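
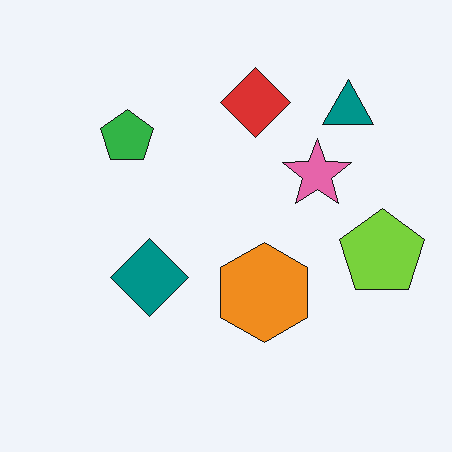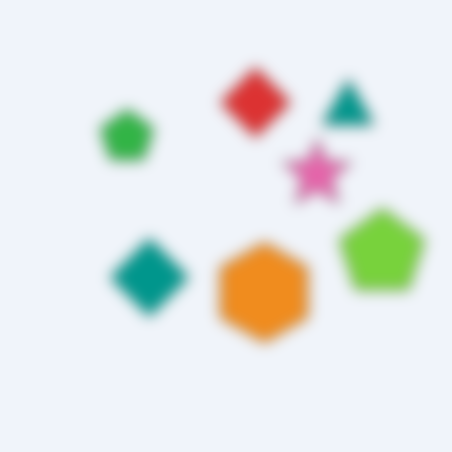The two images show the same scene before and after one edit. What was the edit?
The second image is the first heavily blurred.

Shape edges and outlines are uniformly softened across the whole image.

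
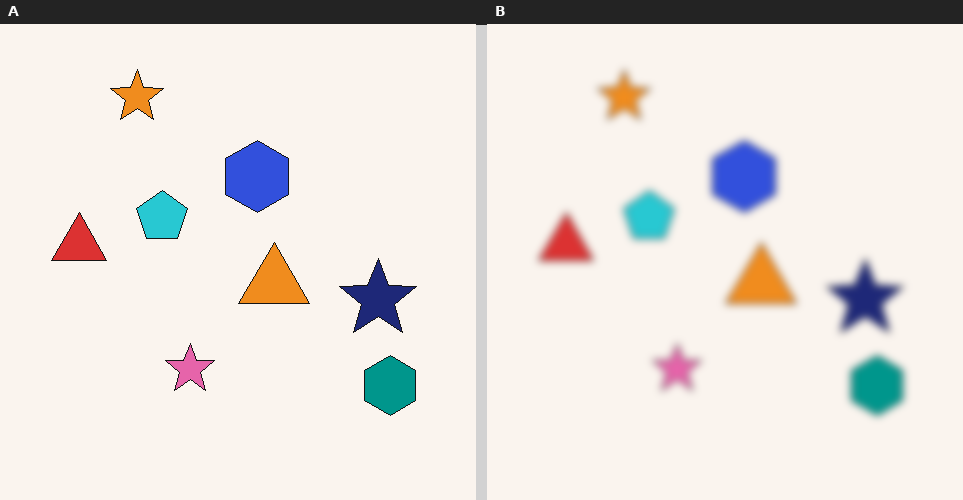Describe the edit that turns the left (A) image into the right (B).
It was moderately blurred.

Shape edges and outlines are uniformly softened across the whole image.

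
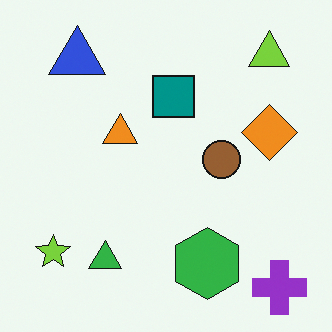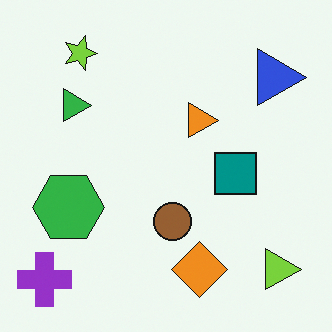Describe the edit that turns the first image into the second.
The second image is the first rotated 90° clockwise.

The purple cross sits in the bottom-right of the first image and the bottom-left of the second — consistent with a whole-image 90° clockwise rotation.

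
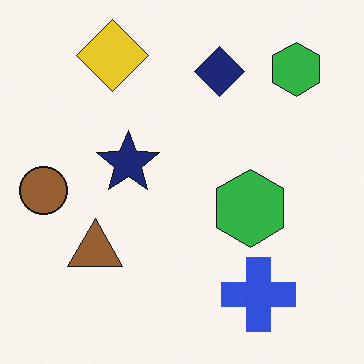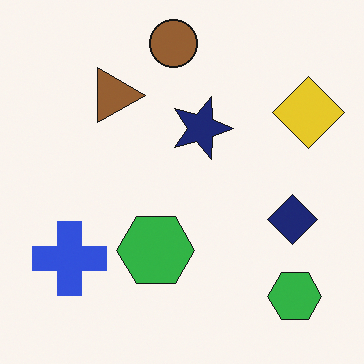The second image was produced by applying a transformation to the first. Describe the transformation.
This is the original image rotated 90° clockwise.

The yellow diamond sits in the top-left of the first image and the top-right of the second — consistent with a whole-image 90° clockwise rotation.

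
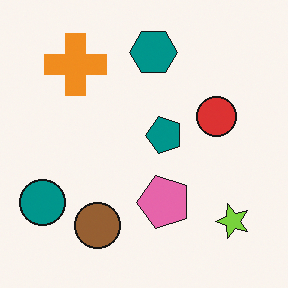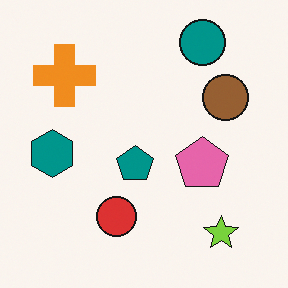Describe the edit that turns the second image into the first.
This is the original image transposed (reflected across the top-left ↔ bottom-right diagonal).

Shapes have swapped their row and column positions — what was in the top-right is now in the bottom-left — a diagonal reflection.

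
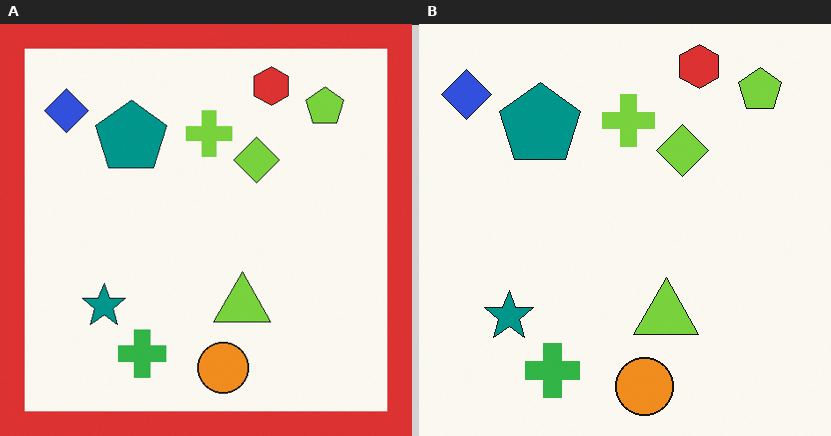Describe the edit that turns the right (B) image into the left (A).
The left (A) image is the right (B) framed with a red border.

A solid red frame runs around the edge of the left (A) image, with the content slightly shrunk inside it.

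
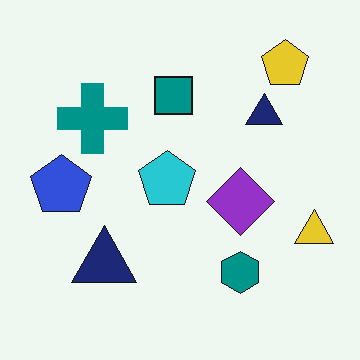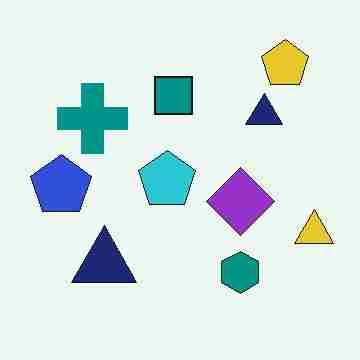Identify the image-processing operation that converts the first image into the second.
The image was degraded with heavy JPEG compression.

Blocky 8×8 compression artifacts appear around shape edges and the flat background shows ringing — characteristic JPEG degradation.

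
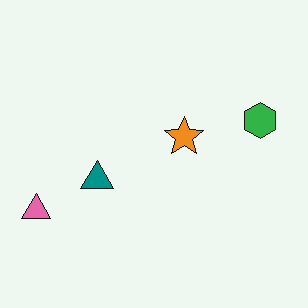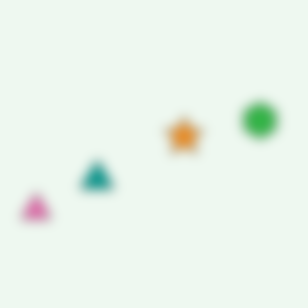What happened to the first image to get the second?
It was heavily blurred.

Shape edges and outlines are uniformly softened across the whole image.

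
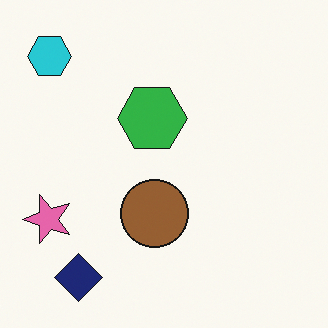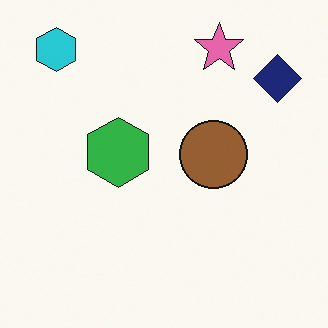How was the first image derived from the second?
The first image is the second transposed (reflected across the top-left ↔ bottom-right diagonal).

Shapes have swapped their row and column positions — what was in the top-right is now in the bottom-left — a diagonal reflection.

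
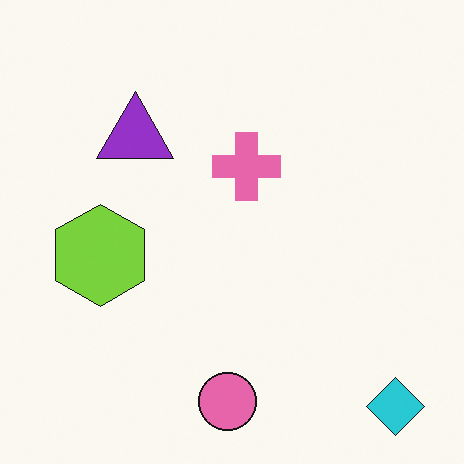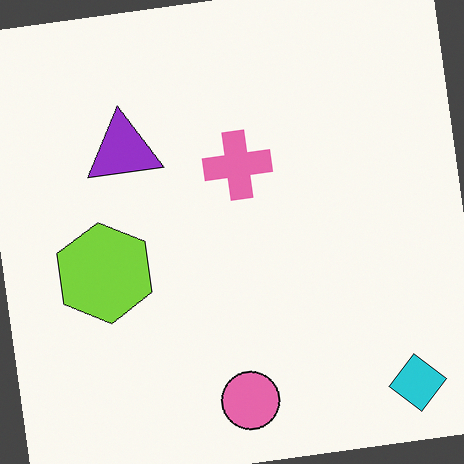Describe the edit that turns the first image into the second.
The transformation is: rotated counter-clockwise by a small amount.

Every shape is tilted by the same angle and the image corners show triangular fill wedges — a whole-image rotation by a non-right angle.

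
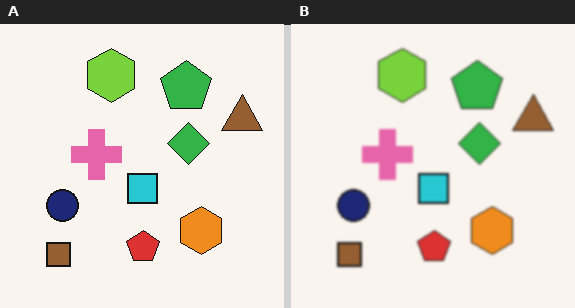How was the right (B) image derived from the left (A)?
The right (B) image is the left (A) lightly blurred.

Shape edges and outlines are uniformly softened across the whole image.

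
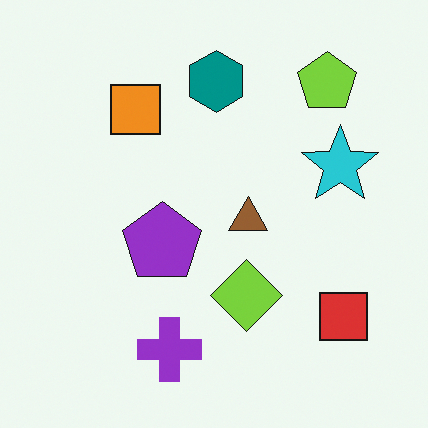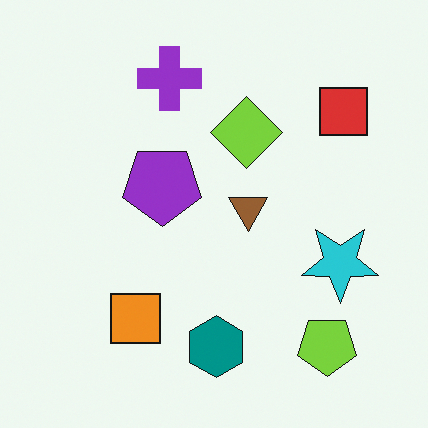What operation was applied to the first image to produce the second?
This is the original image flipped vertically (top ↔ bottom).

The purple cross is in the bottom of the first image and the top of the second — shapes on opposite sides of the horizontal midline have swapped in a mirror flip.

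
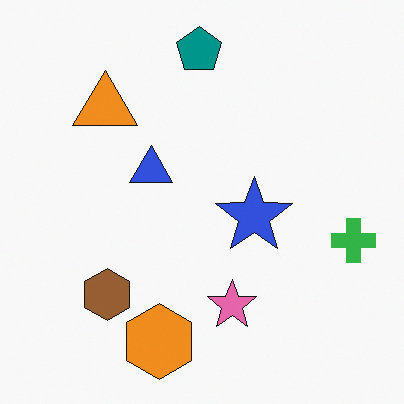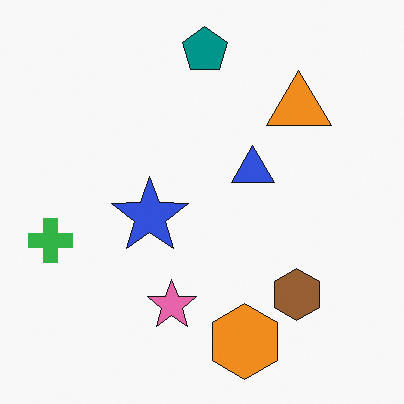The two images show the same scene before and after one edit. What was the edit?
The second image is the first flipped horizontally (left ↔ right).

The green cross is in the right of the first image and the left of the second — shapes on opposite sides of the vertical midline have swapped in a mirror flip.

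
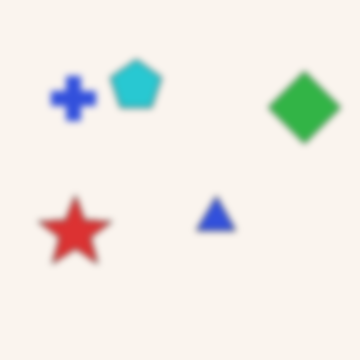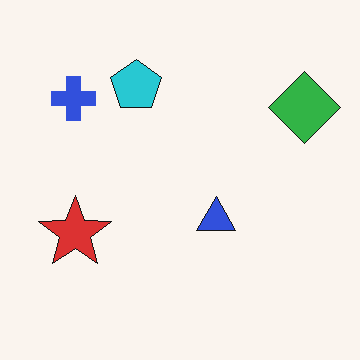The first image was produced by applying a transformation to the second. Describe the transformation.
Moderately blurred.

Shape edges and outlines are uniformly softened across the whole image.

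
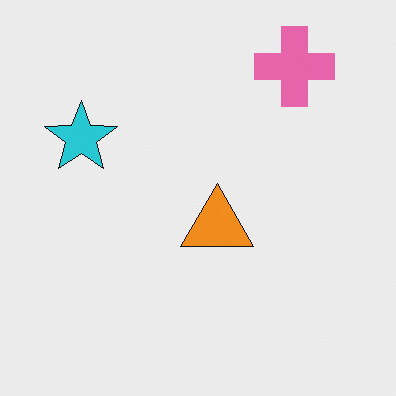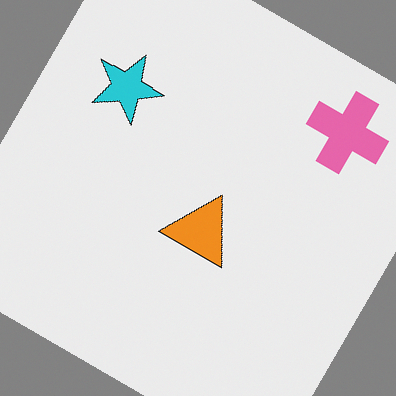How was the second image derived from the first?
The transformation is: rotated clockwise by a large amount — several tens of degrees.

Every shape is tilted by the same angle and the image corners show triangular fill wedges — a whole-image rotation by a non-right angle.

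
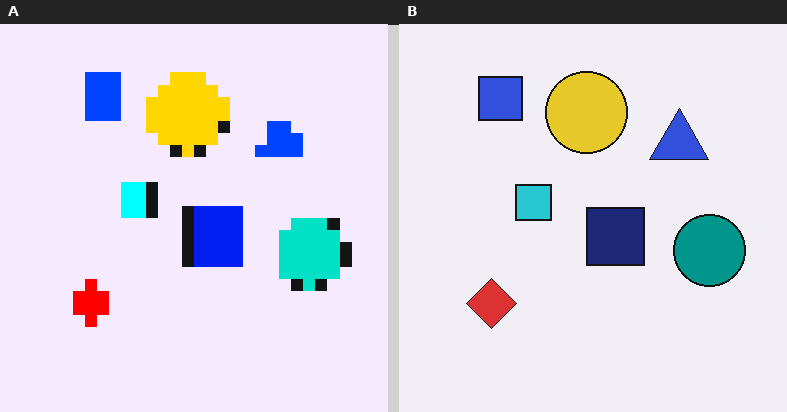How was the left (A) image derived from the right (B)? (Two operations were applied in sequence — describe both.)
Heavily oversaturated, then coarsely pixelated.

All colors are more vivid — a global saturation change. Shapes are reduced to large square blocks; fine edges and outlines are lost — a downscale-then-upscale (mosaic) effect.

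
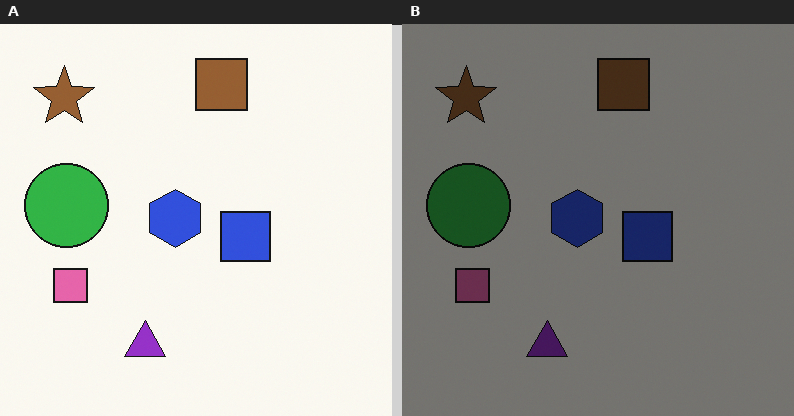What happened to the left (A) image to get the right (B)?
This is the original image noticeably darkened.

Every pixel — background and shapes alike — is uniformly darkened.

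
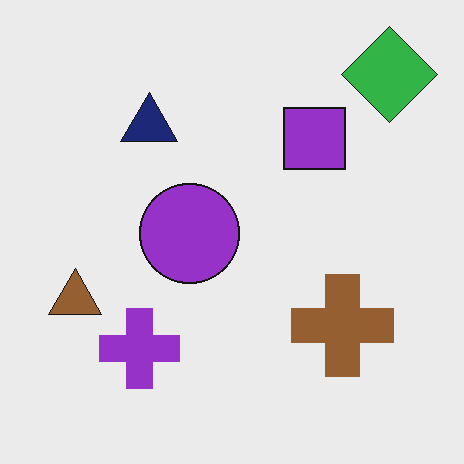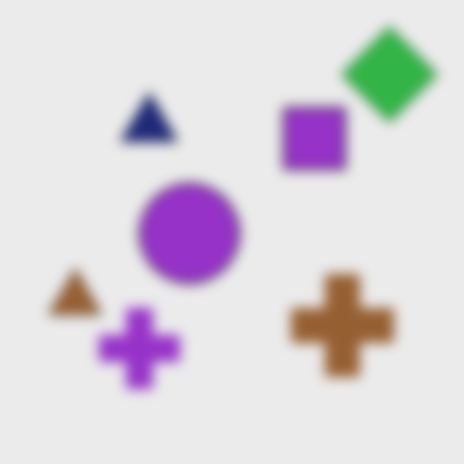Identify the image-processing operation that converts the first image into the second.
This is the original image heavily blurred.

Shape edges and outlines are uniformly softened across the whole image.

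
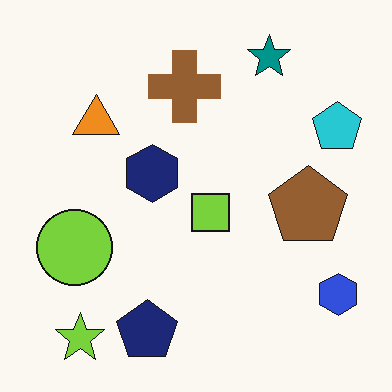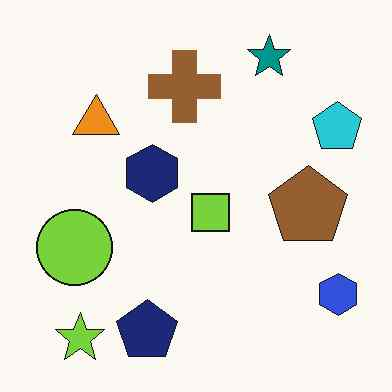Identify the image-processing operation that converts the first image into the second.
The image was JPEG-compressed with visible artifacts.

Blocky 8×8 compression artifacts appear around shape edges and the flat background shows ringing — characteristic JPEG degradation.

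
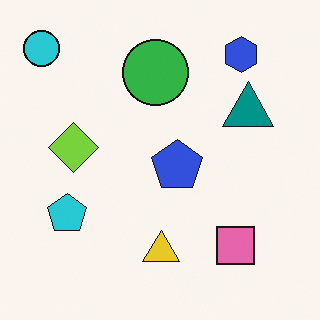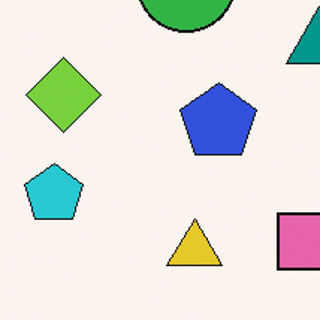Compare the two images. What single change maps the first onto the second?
The transformation is: cropped slightly and scaled back up.

The visible shapes are larger and the field of view is narrower; shapes near the original edges may be partly or wholly outside the frame — a crop-and-rescale.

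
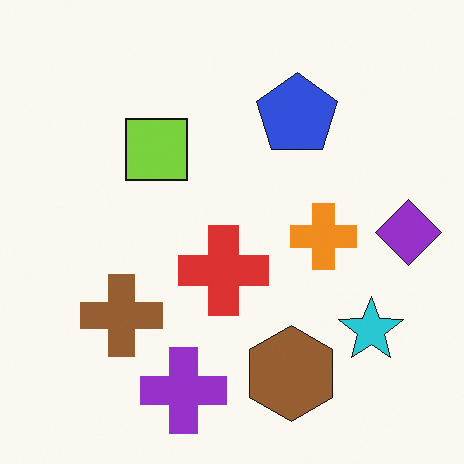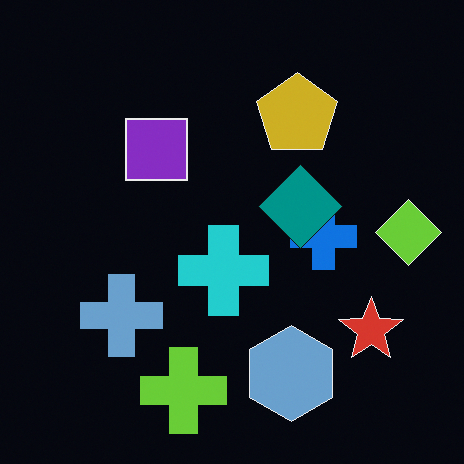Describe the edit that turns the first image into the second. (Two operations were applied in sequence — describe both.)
The second image is the first color-inverted (negative), then overlaid with an additional teal diamond.

The light background has become dark and every shape's color is its complement — a photographic negative. A teal diamond appears in the second image that is absent from the first.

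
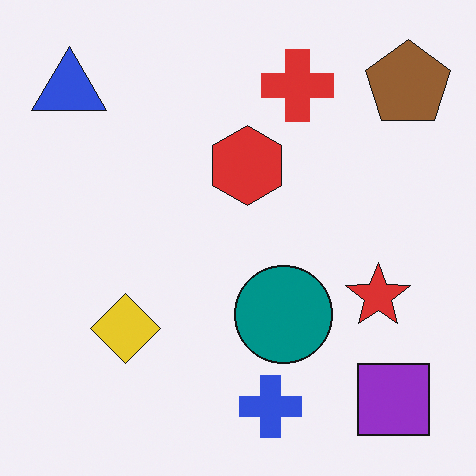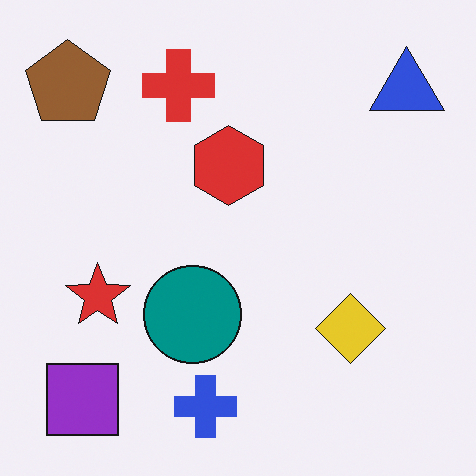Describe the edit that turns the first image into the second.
Flipped horizontally (left ↔ right).

The brown pentagon is in the top-right of the first image and the top-left of the second — shapes on opposite sides of the vertical midline have swapped in a mirror flip.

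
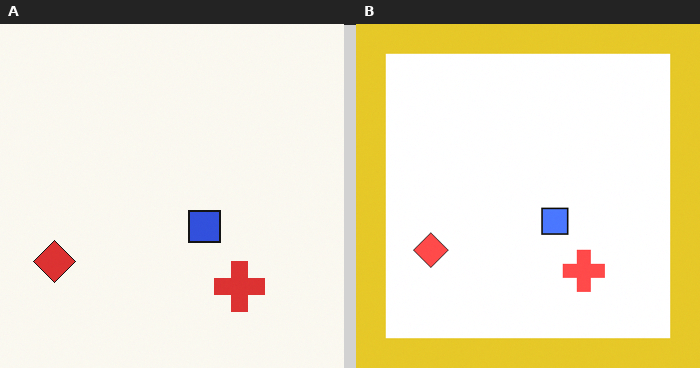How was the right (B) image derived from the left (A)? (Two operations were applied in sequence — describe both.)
The transformation is: substantially brightened, then framed with a yellow border.

Every pixel — background and shapes alike — is uniformly brightened. A solid yellow frame runs around the edge of the right (B) image, with the content slightly shrunk inside it.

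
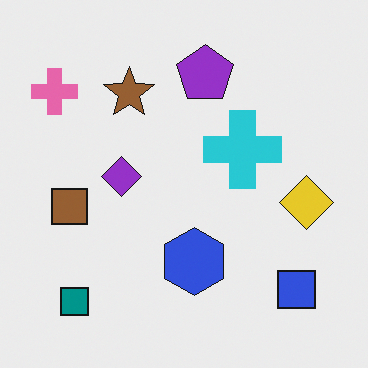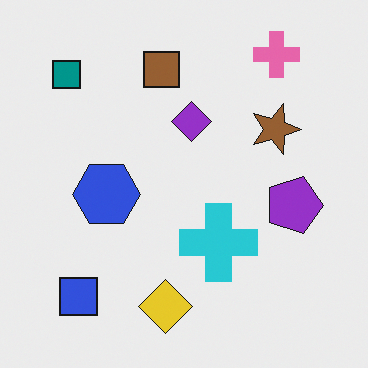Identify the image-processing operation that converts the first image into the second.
The transformation is: rotated 90° clockwise.

The teal square sits in the bottom-left of the first image and the top-left of the second — consistent with a whole-image 90° clockwise rotation.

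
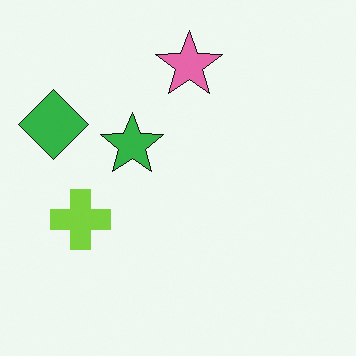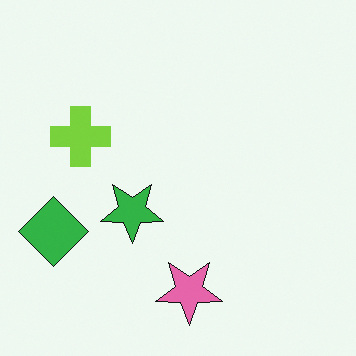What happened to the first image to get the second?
This is the original image flipped vertically (top ↔ bottom).

The pink star is in the top of the first image and the bottom of the second — shapes on opposite sides of the horizontal midline have swapped in a mirror flip.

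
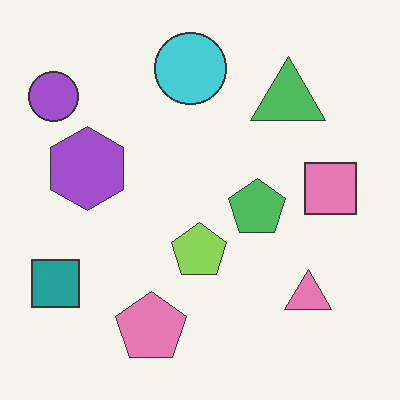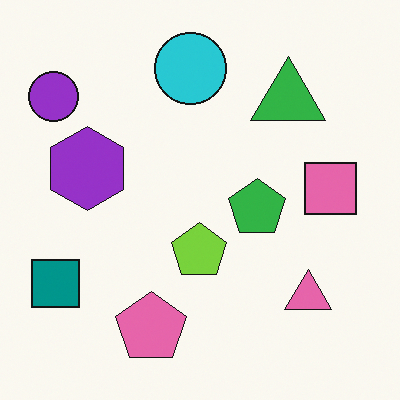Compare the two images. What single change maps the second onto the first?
The first image is the second given slightly reduced contrast.

Tones are pushed toward mid-grey across the whole image — a global contrast change.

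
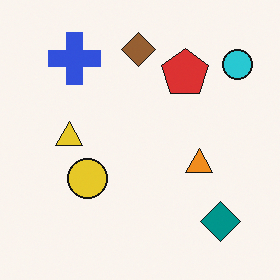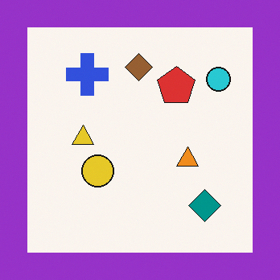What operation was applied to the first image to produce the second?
The transformation is: framed with a purple border.

A solid purple frame runs around the edge of the second image, with the content slightly shrunk inside it.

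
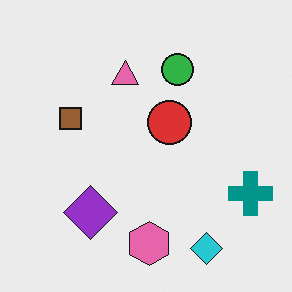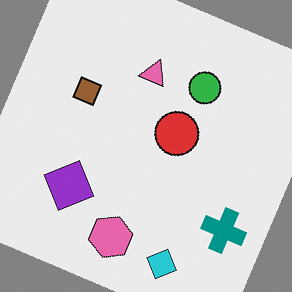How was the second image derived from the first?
Rotated clockwise by a moderate amount.

Every shape is tilted by the same angle and the image corners show triangular fill wedges — a whole-image rotation by a non-right angle.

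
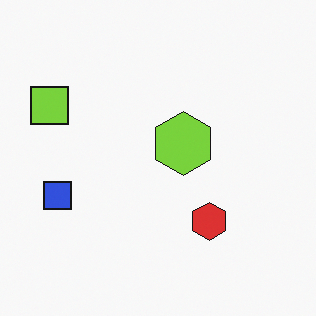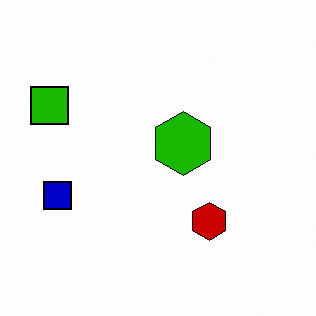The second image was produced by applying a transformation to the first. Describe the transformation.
The transformation is: boosted in contrast.

Tones are pushed away from mid-grey across the whole image — a global contrast change.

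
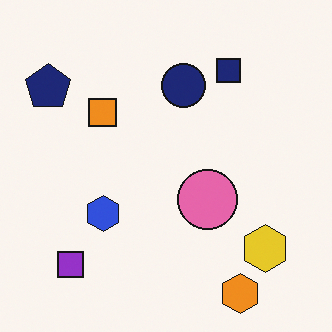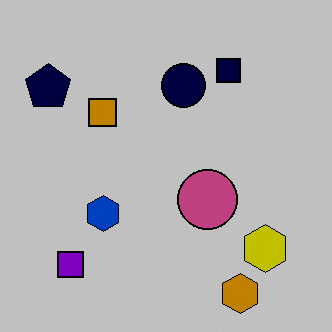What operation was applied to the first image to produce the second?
The second image is the first heavily posterized to just a handful of flat colors.

Each flat color has snapped to a coarser quantized level — most visibly, the near-white background has dropped to a flat grey.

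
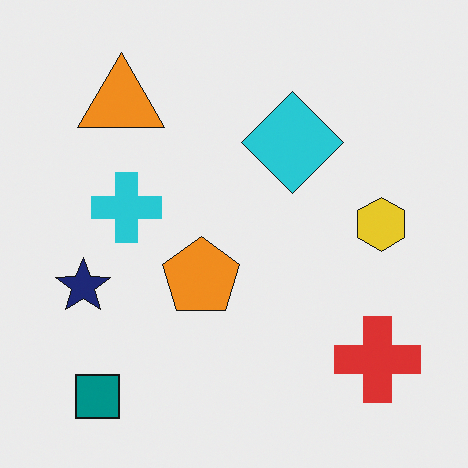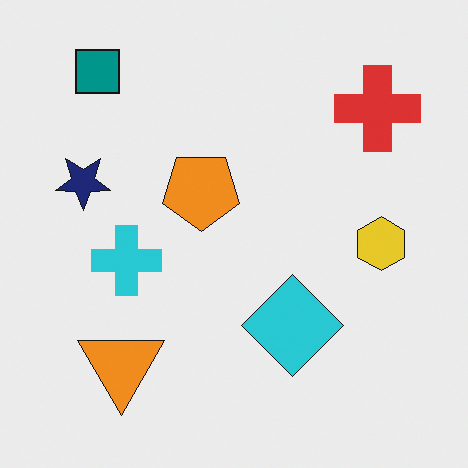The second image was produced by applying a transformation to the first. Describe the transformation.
It was flipped vertically (top ↔ bottom).

The teal square is in the bottom-left of the first image and the top-left of the second — shapes on opposite sides of the horizontal midline have swapped in a mirror flip.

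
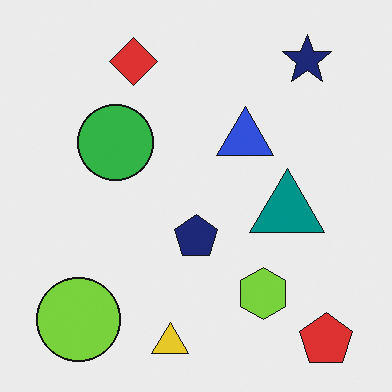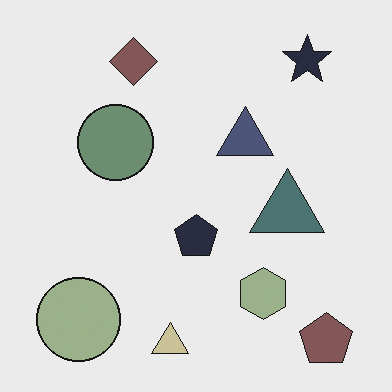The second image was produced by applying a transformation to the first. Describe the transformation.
The transformation is: made much more muted (saturation change).

All colors are more muted and greyish — a global saturation change.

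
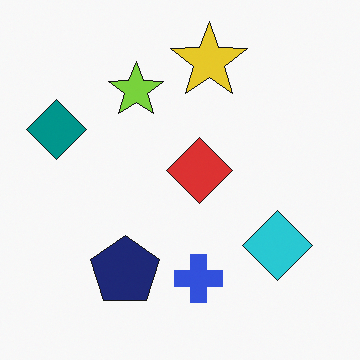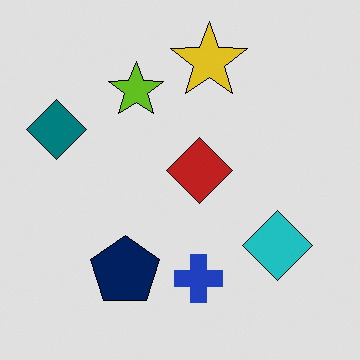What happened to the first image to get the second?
Moderately posterized.

Each flat color has snapped to a coarser quantized level — most visibly, the near-white background has dropped to a flat grey.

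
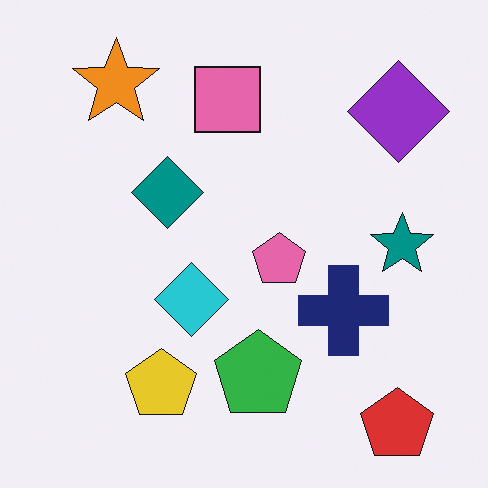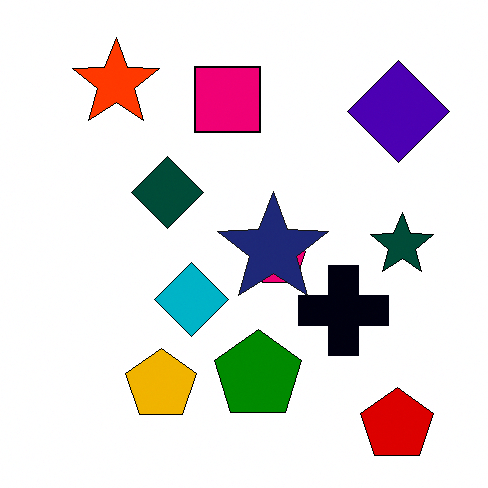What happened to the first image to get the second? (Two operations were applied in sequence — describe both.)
The image was boosted in contrast, then overlaid with an additional navy star.

Tones are pushed away from mid-grey across the whole image — a global contrast change. A navy star appears in the second image that is absent from the first.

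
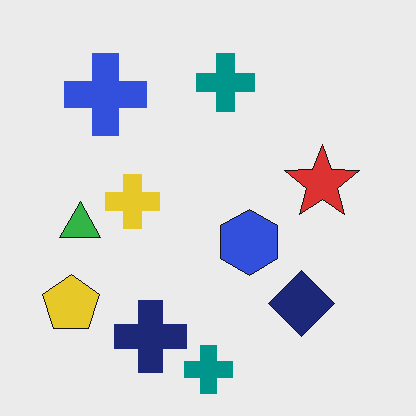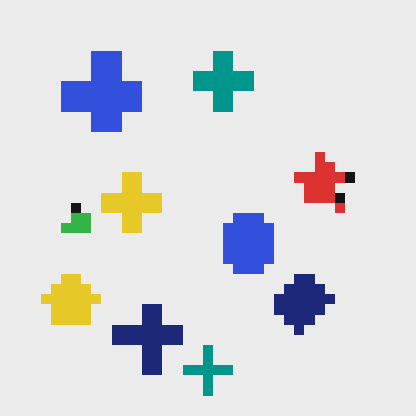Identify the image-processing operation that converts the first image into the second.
It was coarsely pixelated.

Shapes are reduced to large square blocks; fine edges and outlines are lost — a downscale-then-upscale (mosaic) effect.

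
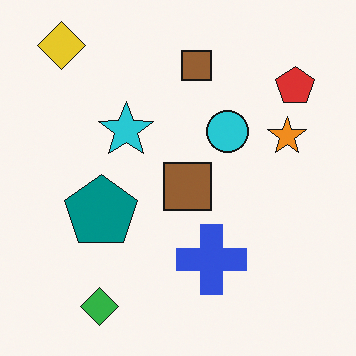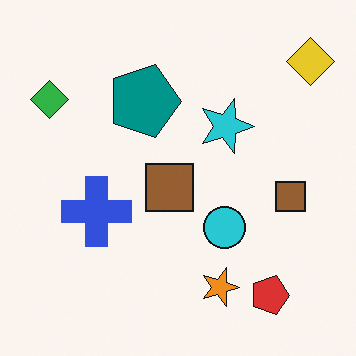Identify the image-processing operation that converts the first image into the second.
The second image is the first rotated 90° clockwise.

The yellow diamond sits in the top-left of the first image and the top-right of the second — consistent with a whole-image 90° clockwise rotation.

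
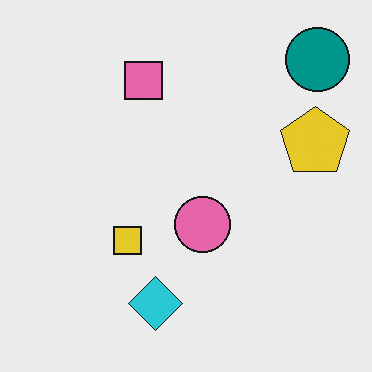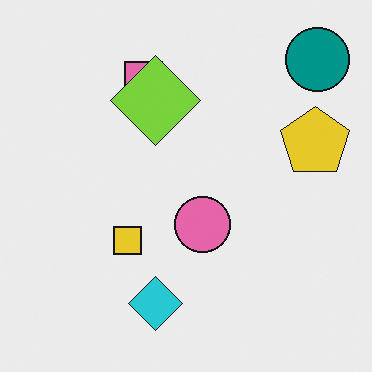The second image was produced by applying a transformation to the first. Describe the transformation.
Overlaid with an additional lime diamond.

A lime diamond appears in the second image that is absent from the first.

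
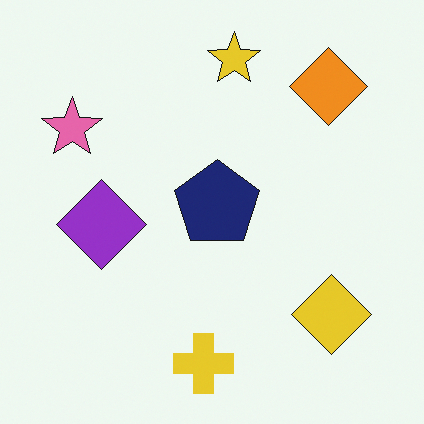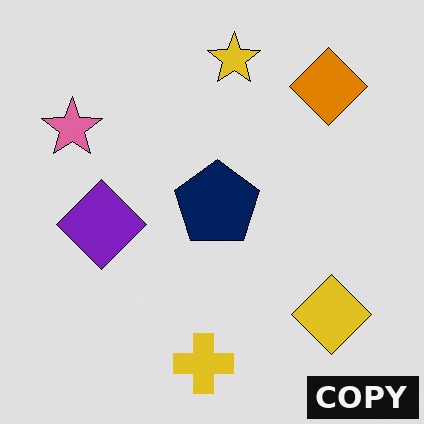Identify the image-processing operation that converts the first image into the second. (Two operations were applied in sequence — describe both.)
It was moderately posterized, then watermarked with the text "COPY" in the lower-right corner.

Each flat color has snapped to a coarser quantized level — most visibly, the near-white background has dropped to a flat grey. A dark label reading "COPY" appears in the lower-right corner.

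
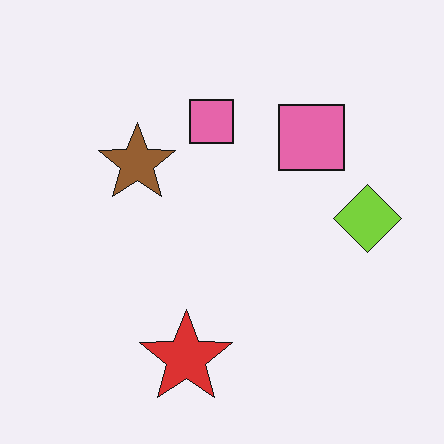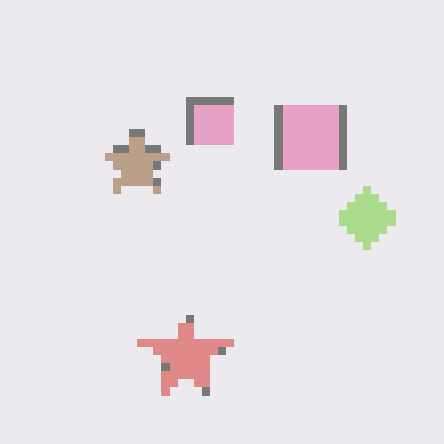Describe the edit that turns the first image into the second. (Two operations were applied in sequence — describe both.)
The image was pixelated into visible square blocks, then washed out (contrast reduced).

Shapes are reduced to large square blocks; fine edges and outlines are lost — a downscale-then-upscale (mosaic) effect. Tones are pushed toward mid-grey across the whole image — a global contrast change.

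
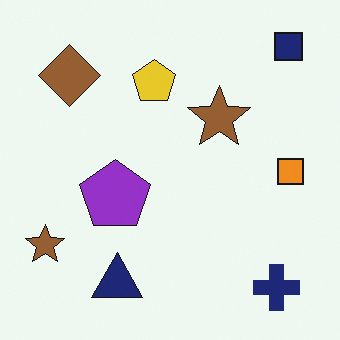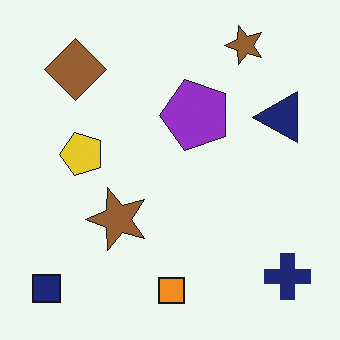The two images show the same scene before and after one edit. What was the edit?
Transposed (reflected across the top-left ↔ bottom-right diagonal).

Shapes have swapped their row and column positions — what was in the top-right is now in the bottom-left — a diagonal reflection.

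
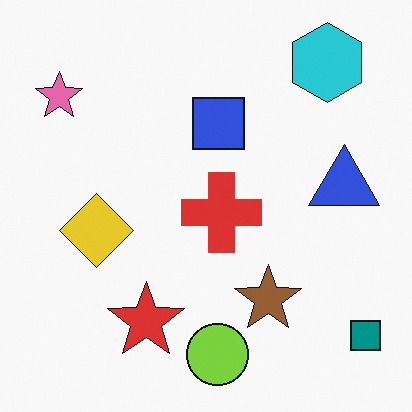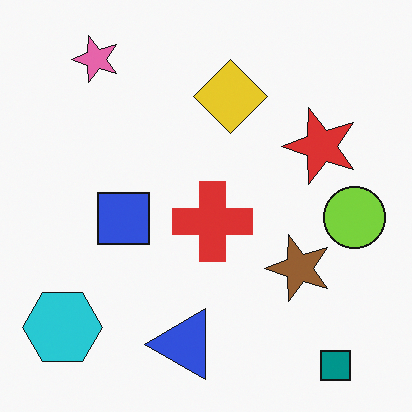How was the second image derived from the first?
It was transposed (reflected across the top-left ↔ bottom-right diagonal).

Shapes have swapped their row and column positions — what was in the top-right is now in the bottom-left — a diagonal reflection.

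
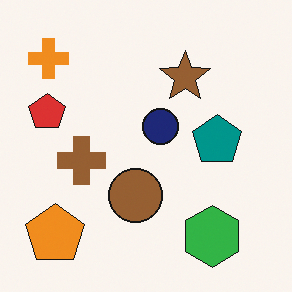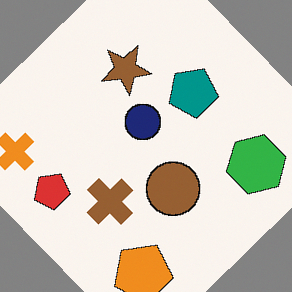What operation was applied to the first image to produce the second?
The transformation is: rotated counter-clockwise by a large amount — several tens of degrees.

Every shape is tilted by the same angle and the image corners show triangular fill wedges — a whole-image rotation by a non-right angle.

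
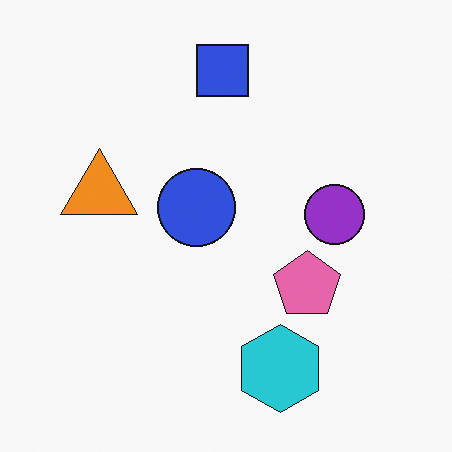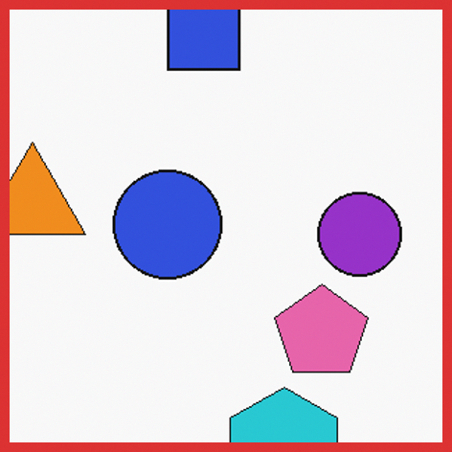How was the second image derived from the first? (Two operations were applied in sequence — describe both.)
This is the original image cropped slightly and scaled back up, then framed with a red border.

The visible shapes are larger and the field of view is narrower; shapes near the original edges may be partly or wholly outside the frame — a crop-and-rescale. A solid red frame runs around the edge of the second image, with the content slightly shrunk inside it.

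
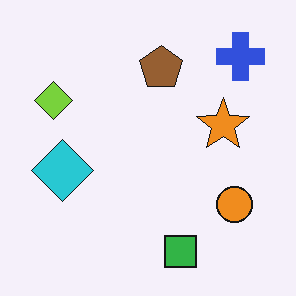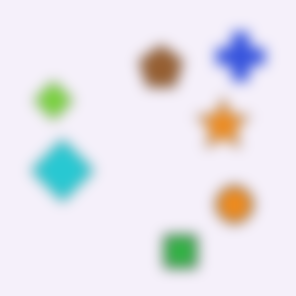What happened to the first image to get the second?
Strongly gaussian-blurred.

Shape edges and outlines are uniformly softened across the whole image.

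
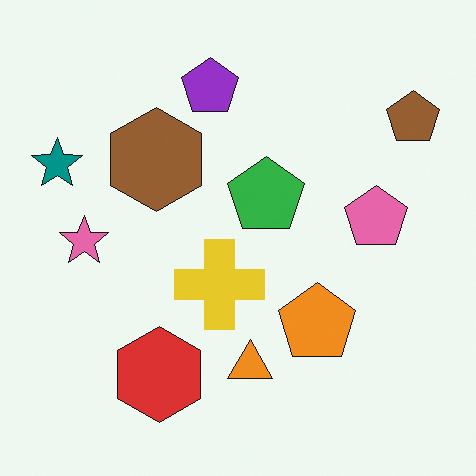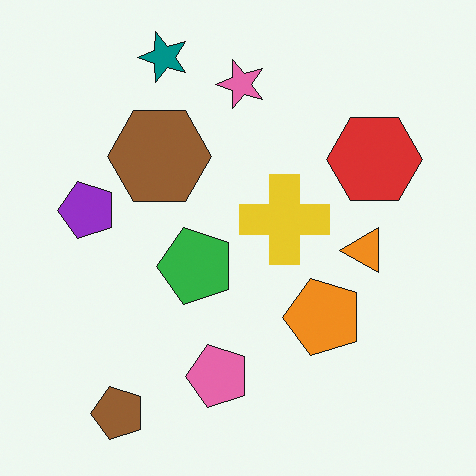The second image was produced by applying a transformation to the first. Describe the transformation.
Transposed (reflected across the top-left ↔ bottom-right diagonal).

Shapes have swapped their row and column positions — what was in the top-right is now in the bottom-left — a diagonal reflection.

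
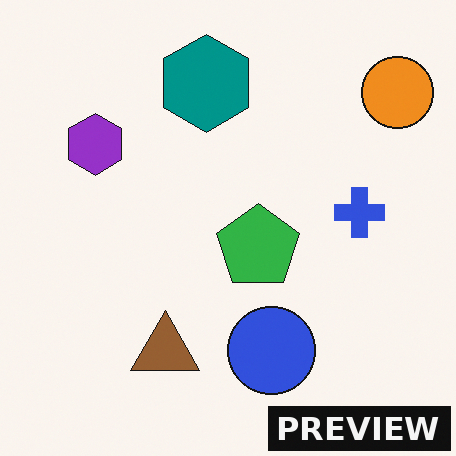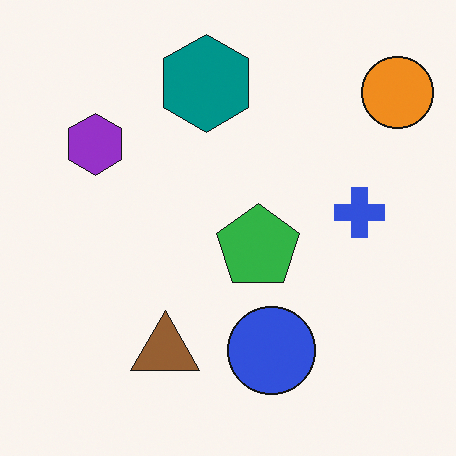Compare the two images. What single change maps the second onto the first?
The first image is the second watermarked with the text "PREVIEW" in the lower-right corner.

A dark label reading "PREVIEW" appears in the lower-right corner.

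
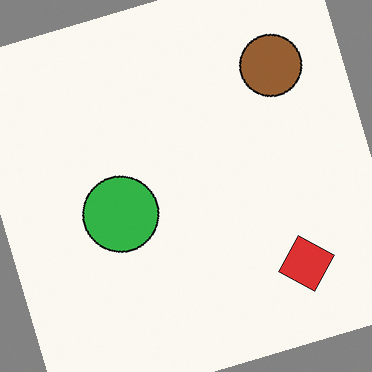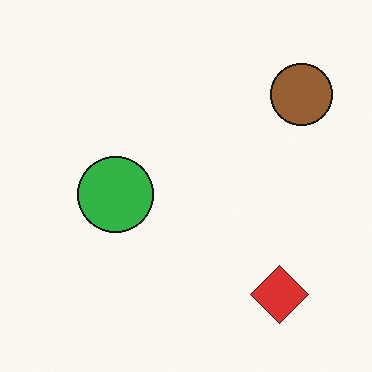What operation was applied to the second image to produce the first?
The transformation is: rotated counter-clockwise by a clearly visible amount.

Every shape is tilted by the same angle and the image corners show triangular fill wedges — a whole-image rotation by a non-right angle.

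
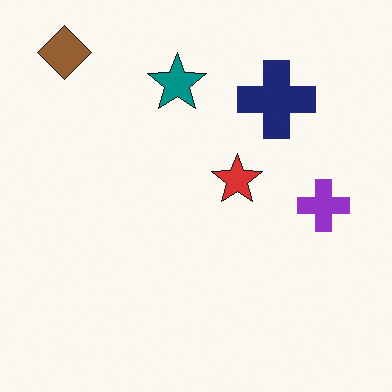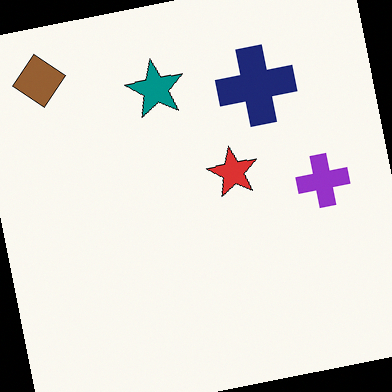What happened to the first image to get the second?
This is the original image rotated counter-clockwise by a few degrees.

Every shape is tilted by the same angle and the image corners show triangular fill wedges — a whole-image rotation by a non-right angle.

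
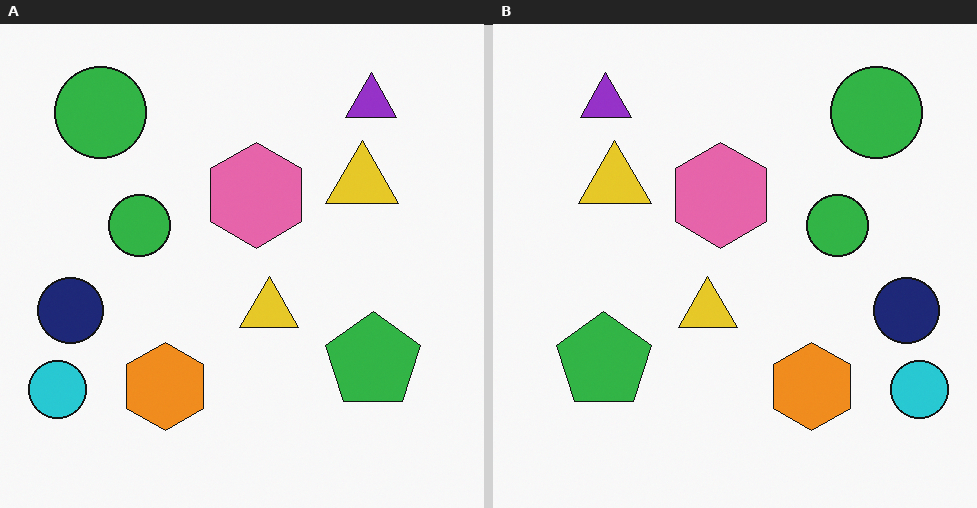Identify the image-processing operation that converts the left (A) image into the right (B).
The transformation is: flipped horizontally (left ↔ right).

The cyan circle is in the bottom-left of the left (A) image and the bottom-right of the right (B) — shapes on opposite sides of the vertical midline have swapped in a mirror flip.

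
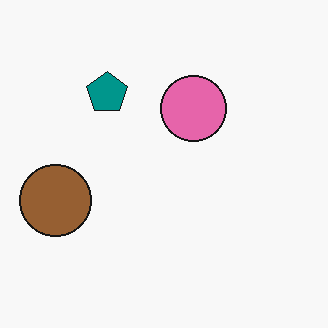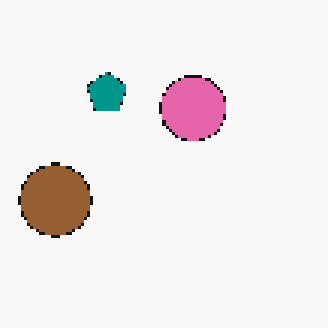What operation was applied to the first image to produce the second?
It was mildly pixelated.

Shapes are reduced to large square blocks; fine edges and outlines are lost — a downscale-then-upscale (mosaic) effect.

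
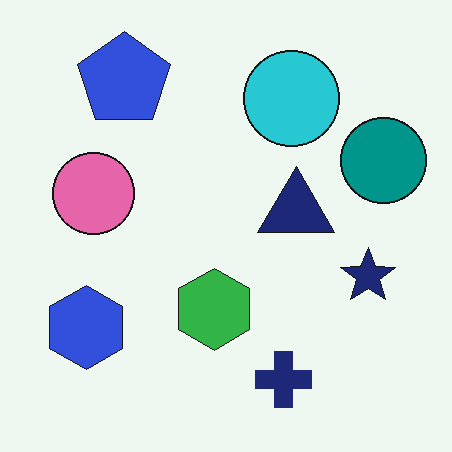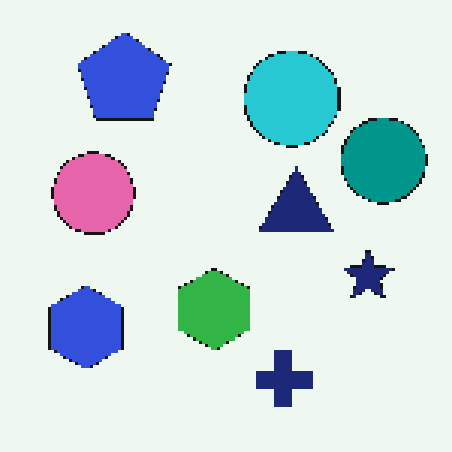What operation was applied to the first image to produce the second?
This is the original image lightly pixelated (a mild mosaic effect).

Shapes are reduced to large square blocks; fine edges and outlines are lost — a downscale-then-upscale (mosaic) effect.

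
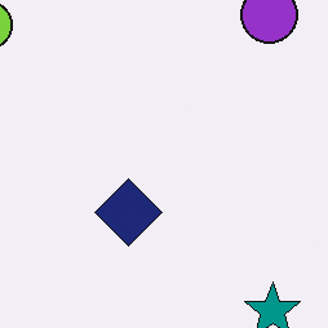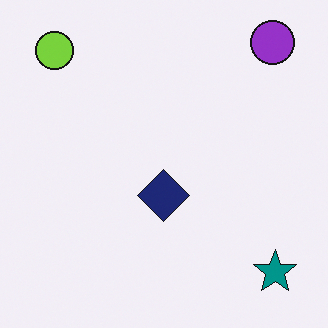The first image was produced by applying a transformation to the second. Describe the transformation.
The transformation is: cropped slightly and scaled back up.

The visible shapes are larger and the field of view is narrower; shapes near the original edges may be partly or wholly outside the frame — a crop-and-rescale.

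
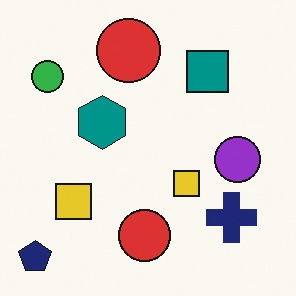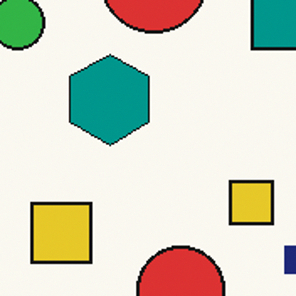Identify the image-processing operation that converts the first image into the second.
Cropped to a noticeably smaller region and rescaled.

The visible shapes are larger and the field of view is narrower; shapes near the original edges may be partly or wholly outside the frame — a crop-and-rescale.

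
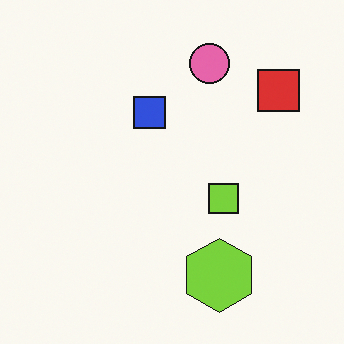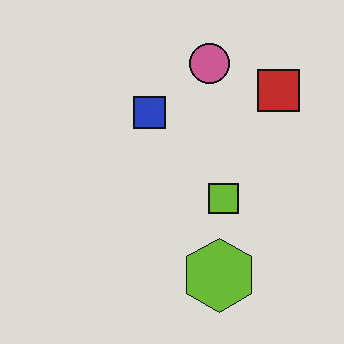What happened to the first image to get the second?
The second image is the first slightly darkened.

Every pixel — background and shapes alike — is uniformly darkened.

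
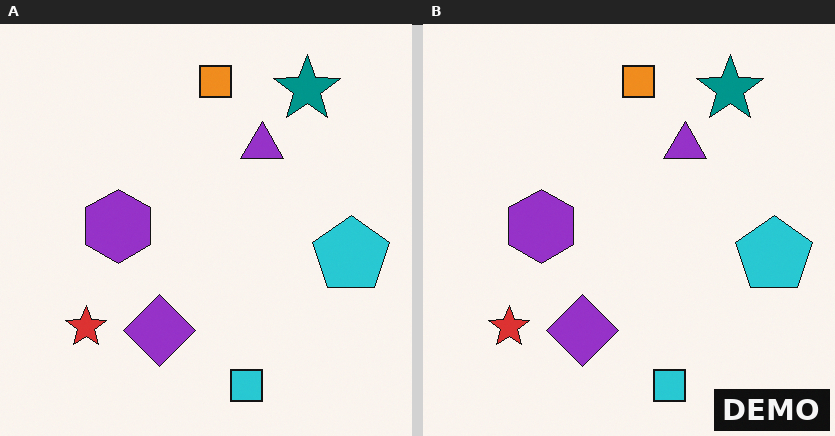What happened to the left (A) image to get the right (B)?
The transformation is: watermarked with the text "DEMO" in the lower-right corner.

A dark label reading "DEMO" appears in the lower-right corner.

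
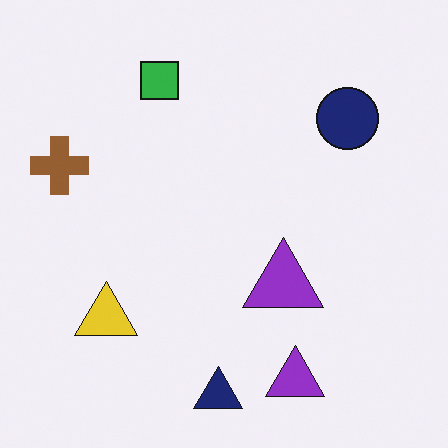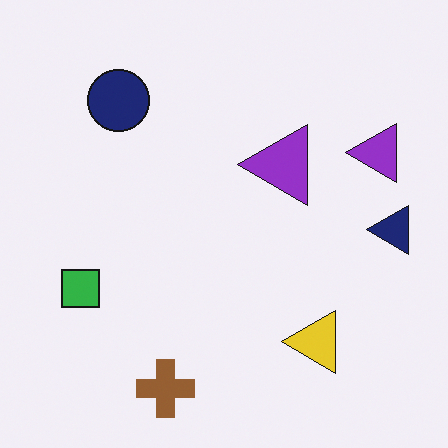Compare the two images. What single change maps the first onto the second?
It was rotated 90° counter-clockwise.

The brown cross sits in the left of the first image and the bottom of the second — consistent with a whole-image 90° counter-clockwise rotation.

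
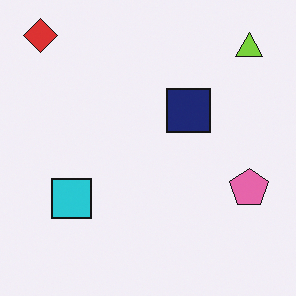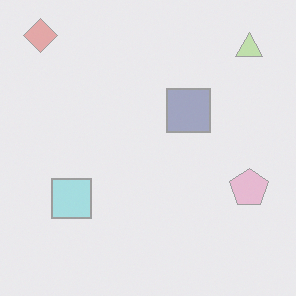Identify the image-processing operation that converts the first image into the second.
The image was washed out (contrast reduced).

Tones are pushed toward mid-grey across the whole image — a global contrast change.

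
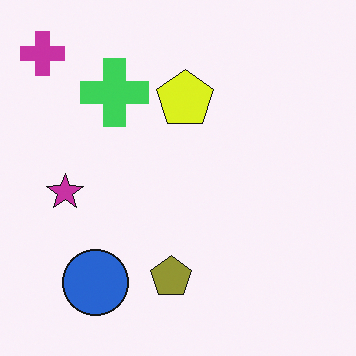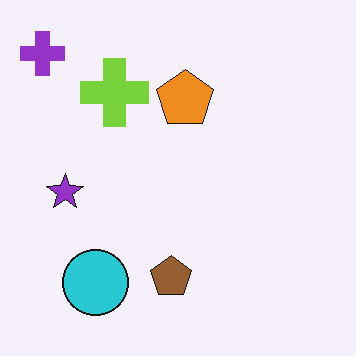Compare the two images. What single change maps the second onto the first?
The first image is the second hue-shifted by a small amount.

Every shape's color has rotated by the same amount around the hue wheel — a uniform hue shift.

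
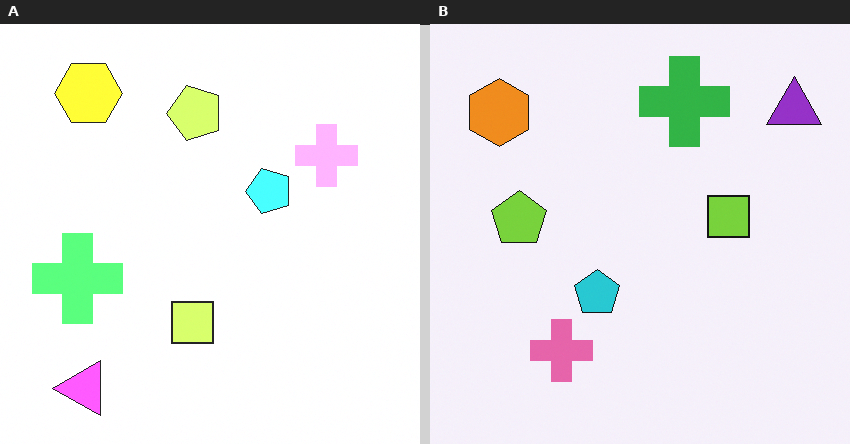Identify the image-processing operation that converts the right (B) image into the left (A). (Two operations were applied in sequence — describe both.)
The image was transposed (reflected across the top-left ↔ bottom-right diagonal), then substantially brightened.

Shapes have swapped their row and column positions — what was in the top-right is now in the bottom-left — a diagonal reflection. Every pixel — background and shapes alike — is uniformly brightened.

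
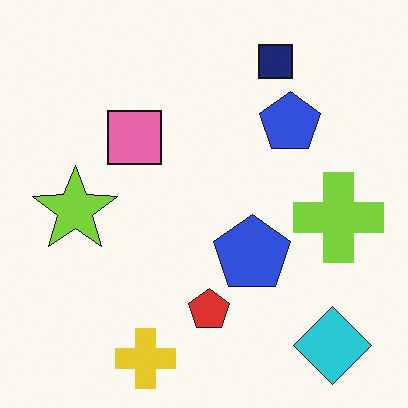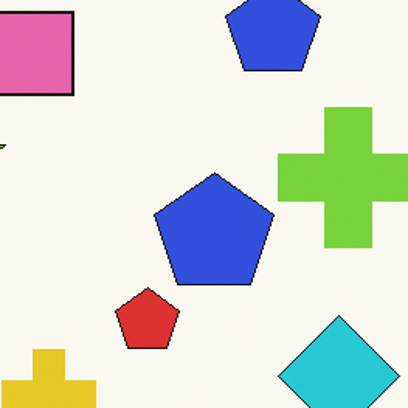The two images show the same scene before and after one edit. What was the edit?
The transformation is: cropped slightly and scaled back up.

The visible shapes are larger and the field of view is narrower; shapes near the original edges may be partly or wholly outside the frame — a crop-and-rescale.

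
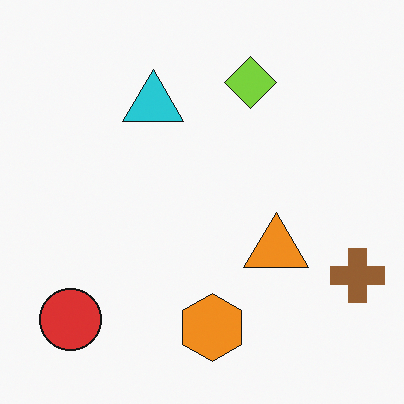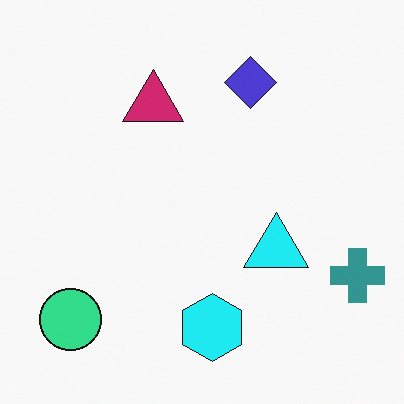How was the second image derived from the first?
The second image is the first hue-shifted by a moderate amount.

Every shape's color has rotated by the same amount around the hue wheel — a uniform hue shift.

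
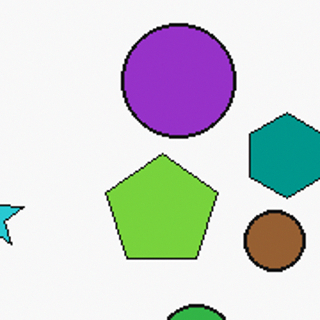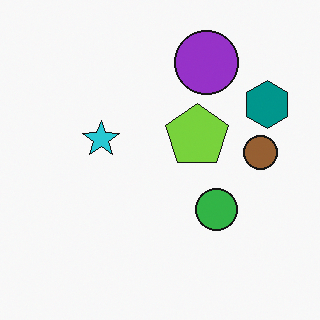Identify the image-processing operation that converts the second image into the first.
Cropped tightly and scaled back up.

The visible shapes are larger and the field of view is narrower; shapes near the original edges may be partly or wholly outside the frame — a crop-and-rescale.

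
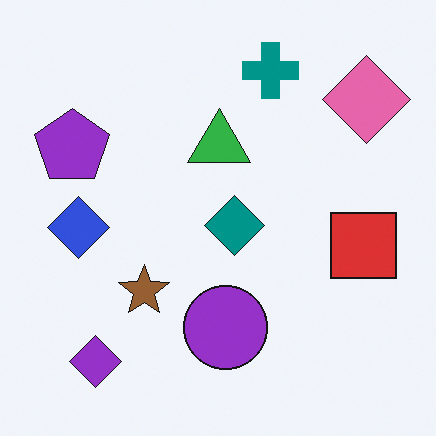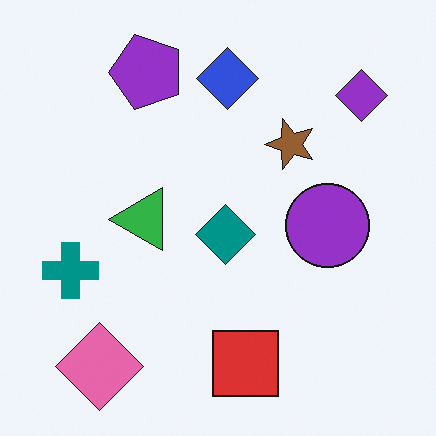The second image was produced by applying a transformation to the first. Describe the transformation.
Transposed (reflected across the top-left ↔ bottom-right diagonal).

Shapes have swapped their row and column positions — what was in the top-right is now in the bottom-left — a diagonal reflection.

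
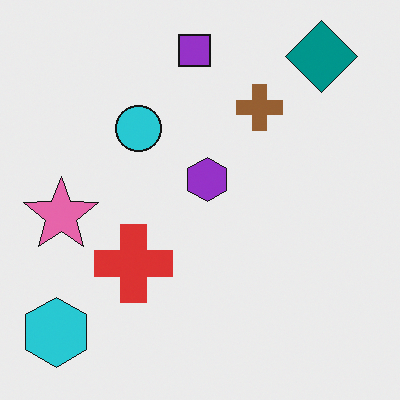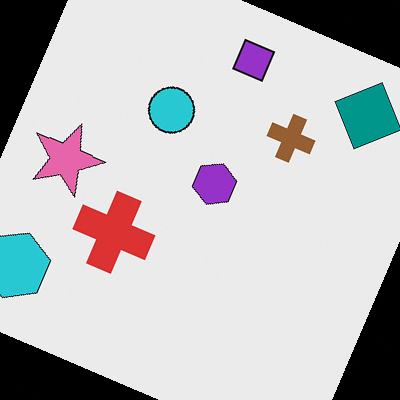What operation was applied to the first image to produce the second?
This is the original image rotated clockwise by a moderate amount.

Every shape is tilted by the same angle and the image corners show triangular fill wedges — a whole-image rotation by a non-right angle.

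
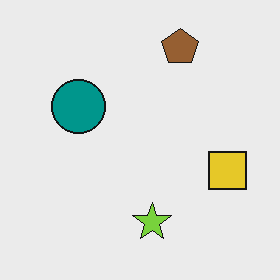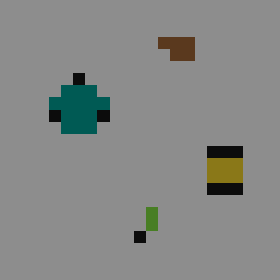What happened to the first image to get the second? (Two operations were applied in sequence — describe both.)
The transformation is: darkened a lot, then coarsely pixelated.

Every pixel — background and shapes alike — is uniformly darkened. Shapes are reduced to large square blocks; fine edges and outlines are lost — a downscale-then-upscale (mosaic) effect.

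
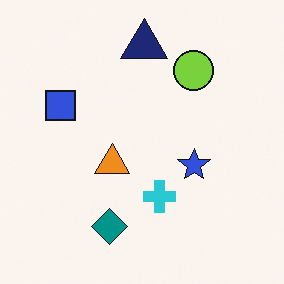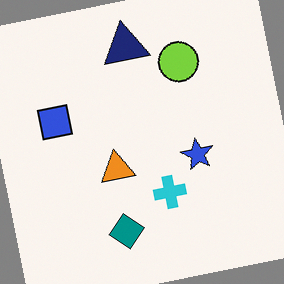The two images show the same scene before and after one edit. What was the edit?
The transformation is: rotated counter-clockwise by a slight angle.

Every shape is tilted by the same angle and the image corners show triangular fill wedges — a whole-image rotation by a non-right angle.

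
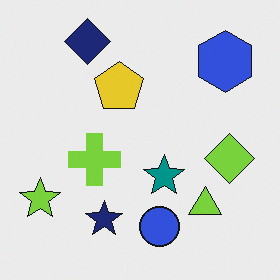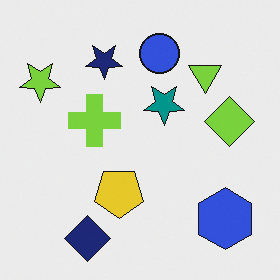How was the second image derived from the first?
The transformation is: flipped vertically (top ↔ bottom).

The navy diamond is in the top-left of the first image and the bottom-left of the second — shapes on opposite sides of the horizontal midline have swapped in a mirror flip.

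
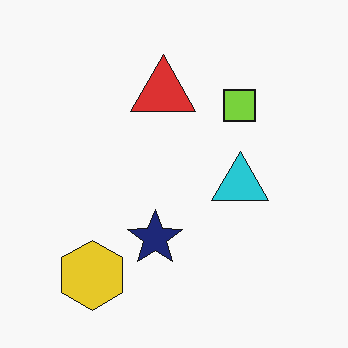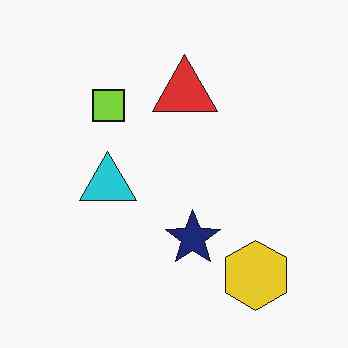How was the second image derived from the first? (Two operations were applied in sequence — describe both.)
It was flipped horizontally (left ↔ right), then JPEG-compressed with visible artifacts.

The yellow hexagon is in the bottom-left of the first image and the bottom-right of the second — shapes on opposite sides of the vertical midline have swapped in a mirror flip. Blocky 8×8 compression artifacts appear around shape edges and the flat background shows ringing — characteristic JPEG degradation.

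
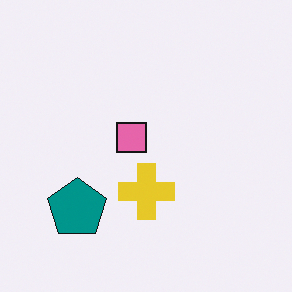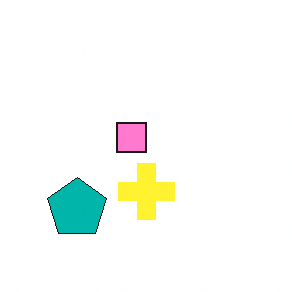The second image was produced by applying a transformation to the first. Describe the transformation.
Brightened a little.

Every pixel — background and shapes alike — is uniformly brightened.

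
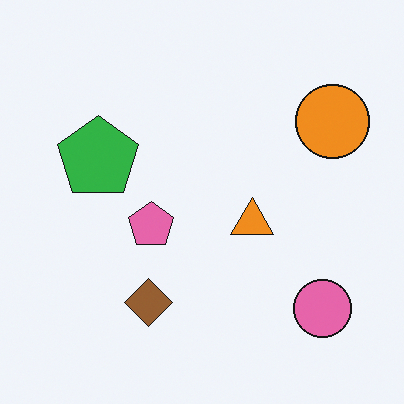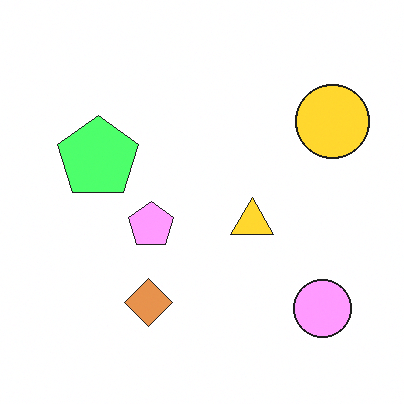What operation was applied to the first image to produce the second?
Noticeably brightened.

Every pixel — background and shapes alike — is uniformly brightened.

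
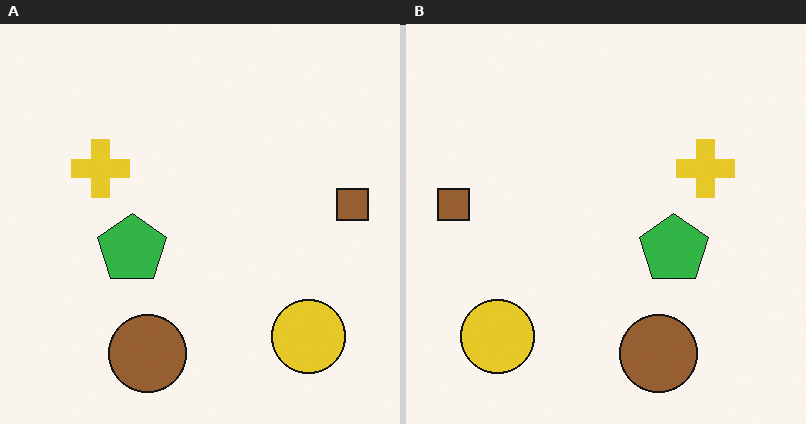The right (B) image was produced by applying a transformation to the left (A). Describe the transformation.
The transformation is: flipped horizontally (left ↔ right).

The brown square is in the right of the left (A) image and the left of the right (B) — shapes on opposite sides of the vertical midline have swapped in a mirror flip.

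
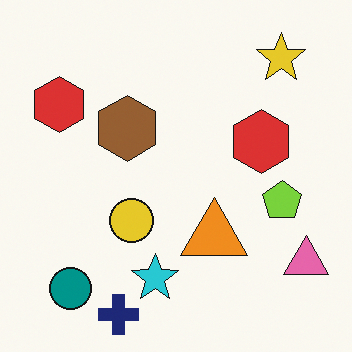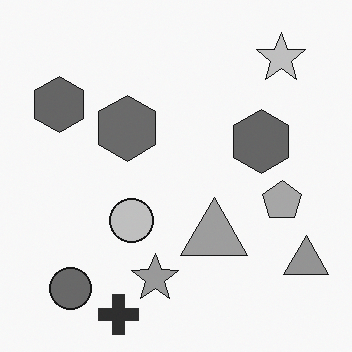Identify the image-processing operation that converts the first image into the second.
It was converted to grayscale.

All color is removed — every shape is now a shade of grey.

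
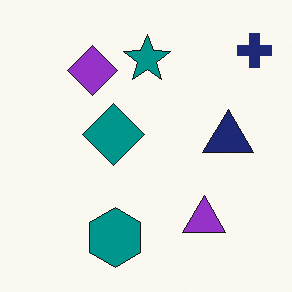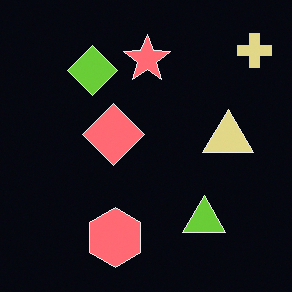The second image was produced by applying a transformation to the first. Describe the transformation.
It was color-inverted (negative).

The light background has become dark and every shape's color is its complement — a photographic negative.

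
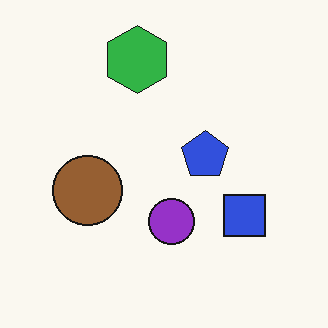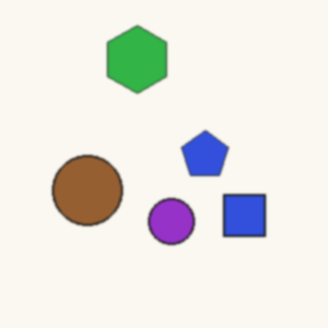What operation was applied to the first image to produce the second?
It was given a subtle gaussian blur.

Shape edges and outlines are uniformly softened across the whole image.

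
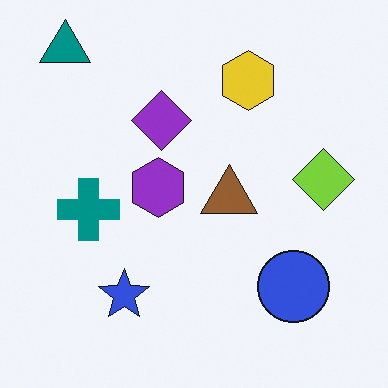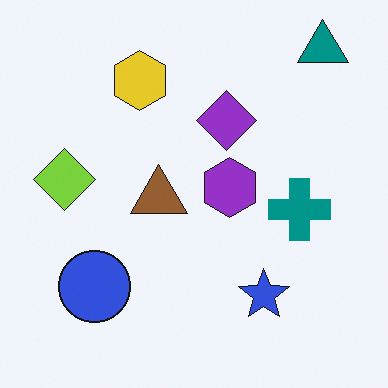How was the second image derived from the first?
It was flipped horizontally (left ↔ right).

The teal triangle is in the top-left of the first image and the top-right of the second — shapes on opposite sides of the vertical midline have swapped in a mirror flip.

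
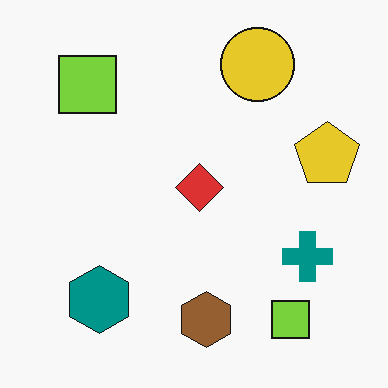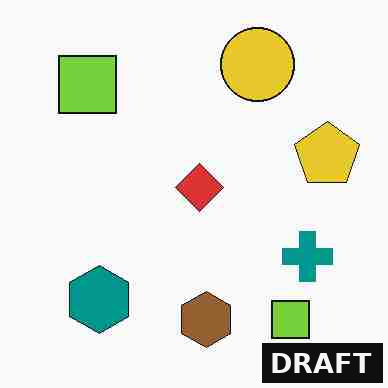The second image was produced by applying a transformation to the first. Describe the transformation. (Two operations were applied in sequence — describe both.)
It was heavily JPEG-compressed with obvious blocking artifacts, then watermarked with the text "DRAFT" in the lower-right corner.

Blocky 8×8 compression artifacts appear around shape edges and the flat background shows ringing — characteristic JPEG degradation. A dark label reading "DRAFT" appears in the lower-right corner.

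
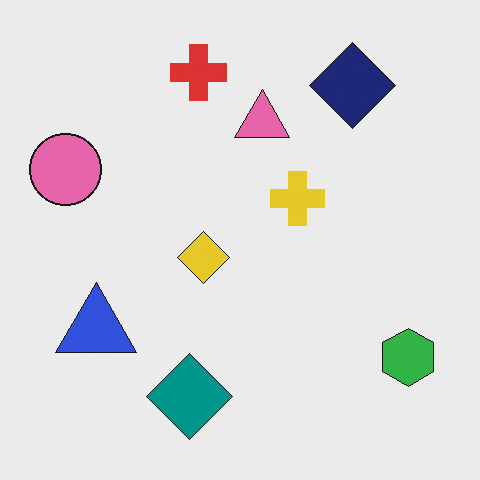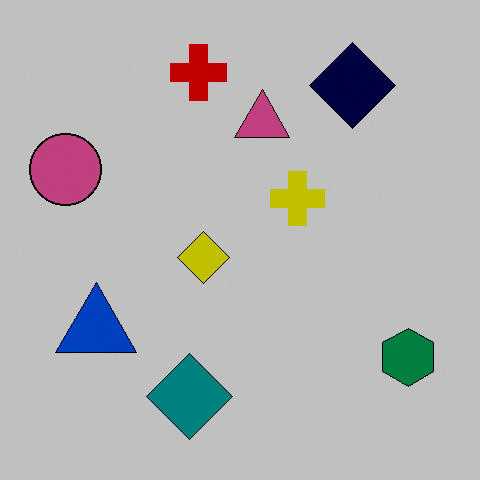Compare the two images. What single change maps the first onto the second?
The image was heavily posterized to just a handful of flat colors.

Each flat color has snapped to a coarser quantized level — most visibly, the near-white background has dropped to a flat grey.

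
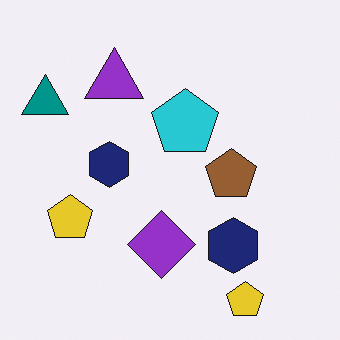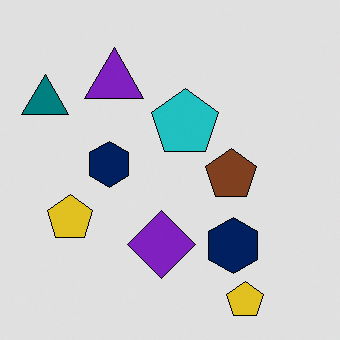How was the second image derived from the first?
The transformation is: posterized to a reduced palette.

Each flat color has snapped to a coarser quantized level — most visibly, the near-white background has dropped to a flat grey.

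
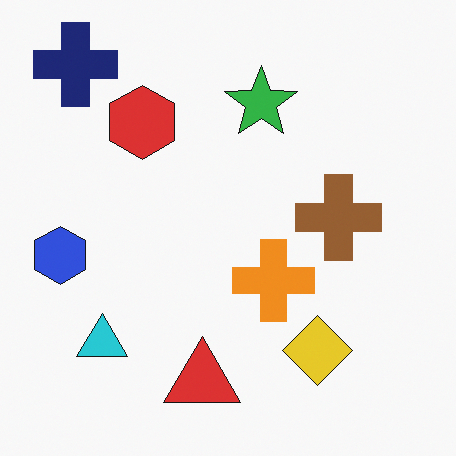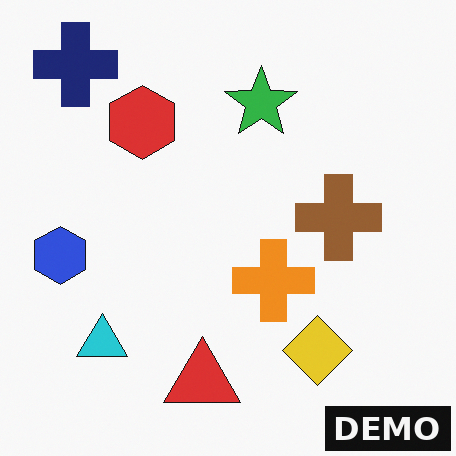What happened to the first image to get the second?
It was watermarked with the text "DEMO" in the lower-right corner.

A dark label reading "DEMO" appears in the lower-right corner.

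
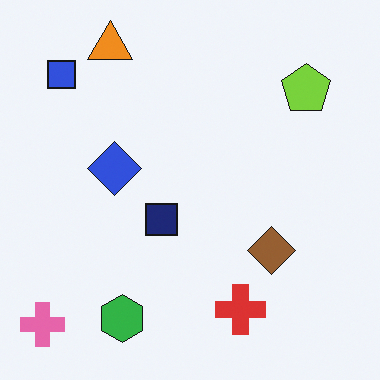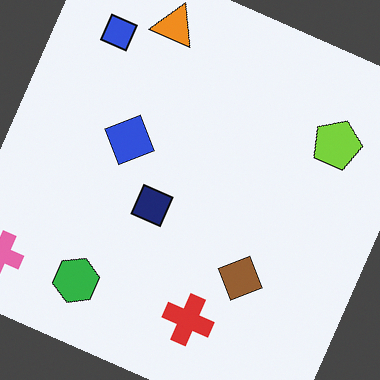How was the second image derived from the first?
The second image is the first rotated clockwise by a moderate amount.

Every shape is tilted by the same angle and the image corners show triangular fill wedges — a whole-image rotation by a non-right angle.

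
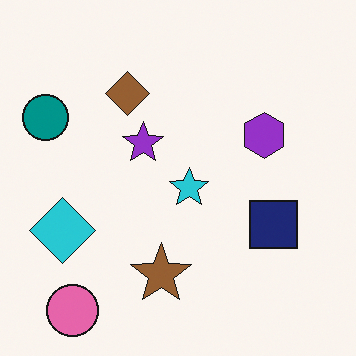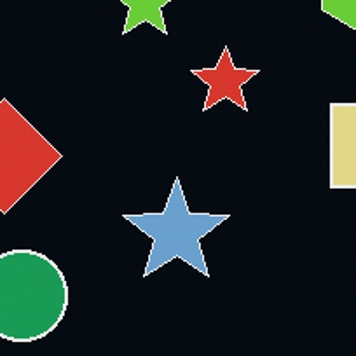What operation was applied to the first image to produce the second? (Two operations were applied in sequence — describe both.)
This is the original image color-inverted (negative), then cropped tightly and scaled back up.

The light background has become dark and every shape's color is its complement — a photographic negative. The visible shapes are larger and the field of view is narrower; shapes near the original edges may be partly or wholly outside the frame — a crop-and-rescale.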